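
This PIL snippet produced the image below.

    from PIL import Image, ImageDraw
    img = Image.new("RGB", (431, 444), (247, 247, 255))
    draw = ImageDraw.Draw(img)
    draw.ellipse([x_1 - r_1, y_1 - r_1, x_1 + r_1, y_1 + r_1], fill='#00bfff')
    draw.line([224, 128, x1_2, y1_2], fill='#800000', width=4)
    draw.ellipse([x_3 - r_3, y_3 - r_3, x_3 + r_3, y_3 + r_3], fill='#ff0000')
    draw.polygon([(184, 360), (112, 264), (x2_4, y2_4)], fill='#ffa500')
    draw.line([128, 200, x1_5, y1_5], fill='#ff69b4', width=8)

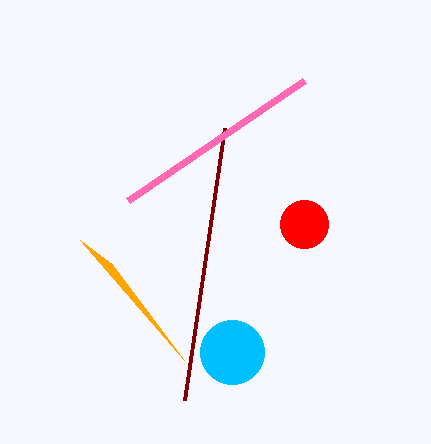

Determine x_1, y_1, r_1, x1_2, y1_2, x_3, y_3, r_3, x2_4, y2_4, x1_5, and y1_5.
x_1 = 232, y_1 = 352, r_1 = 32, x1_2 = 184, y1_2 = 400, x_3 = 304, y_3 = 224, r_3 = 24, x2_4 = 80, y2_4 = 240, x1_5 = 304, y1_5 = 80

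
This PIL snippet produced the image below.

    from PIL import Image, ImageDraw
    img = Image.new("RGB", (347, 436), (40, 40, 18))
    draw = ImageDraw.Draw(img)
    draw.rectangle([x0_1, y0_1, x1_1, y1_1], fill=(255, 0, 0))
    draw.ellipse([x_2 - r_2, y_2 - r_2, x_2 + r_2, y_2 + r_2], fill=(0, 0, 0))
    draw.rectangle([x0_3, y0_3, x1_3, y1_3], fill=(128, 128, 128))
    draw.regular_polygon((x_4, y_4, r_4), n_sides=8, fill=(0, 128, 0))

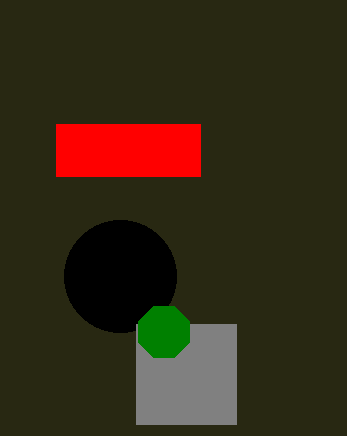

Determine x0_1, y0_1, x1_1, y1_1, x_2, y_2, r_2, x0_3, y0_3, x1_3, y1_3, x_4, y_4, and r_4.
x0_1 = 56; y0_1 = 124; x1_1 = 200; y1_1 = 176; x_2 = 120; y_2 = 276; r_2 = 56; x0_3 = 136; y0_3 = 324; x1_3 = 236; y1_3 = 424; x_4 = 164; y_4 = 332; r_4 = 28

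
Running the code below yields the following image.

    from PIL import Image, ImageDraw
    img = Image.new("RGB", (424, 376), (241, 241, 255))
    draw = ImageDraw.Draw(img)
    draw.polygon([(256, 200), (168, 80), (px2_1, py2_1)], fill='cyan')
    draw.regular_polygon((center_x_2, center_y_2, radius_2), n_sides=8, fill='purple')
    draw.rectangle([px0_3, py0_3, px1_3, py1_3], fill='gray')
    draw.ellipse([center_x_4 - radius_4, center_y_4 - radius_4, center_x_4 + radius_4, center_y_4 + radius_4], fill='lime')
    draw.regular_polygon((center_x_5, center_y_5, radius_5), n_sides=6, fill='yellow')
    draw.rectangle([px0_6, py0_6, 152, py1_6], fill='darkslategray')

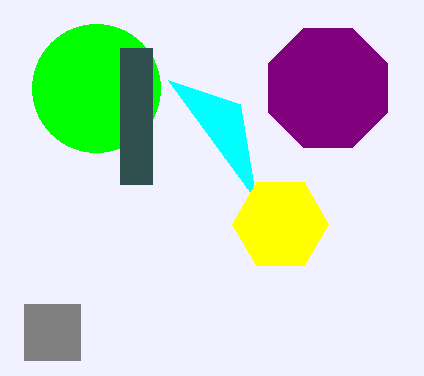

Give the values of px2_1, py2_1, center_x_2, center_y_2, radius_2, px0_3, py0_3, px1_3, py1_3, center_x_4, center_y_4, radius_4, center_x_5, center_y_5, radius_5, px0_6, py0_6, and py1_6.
px2_1 = 240; py2_1 = 104; center_x_2 = 328; center_y_2 = 88; radius_2 = 64; px0_3 = 24; py0_3 = 304; px1_3 = 80; py1_3 = 360; center_x_4 = 96; center_y_4 = 88; radius_4 = 64; center_x_5 = 280; center_y_5 = 224; radius_5 = 48; px0_6 = 120; py0_6 = 48; py1_6 = 184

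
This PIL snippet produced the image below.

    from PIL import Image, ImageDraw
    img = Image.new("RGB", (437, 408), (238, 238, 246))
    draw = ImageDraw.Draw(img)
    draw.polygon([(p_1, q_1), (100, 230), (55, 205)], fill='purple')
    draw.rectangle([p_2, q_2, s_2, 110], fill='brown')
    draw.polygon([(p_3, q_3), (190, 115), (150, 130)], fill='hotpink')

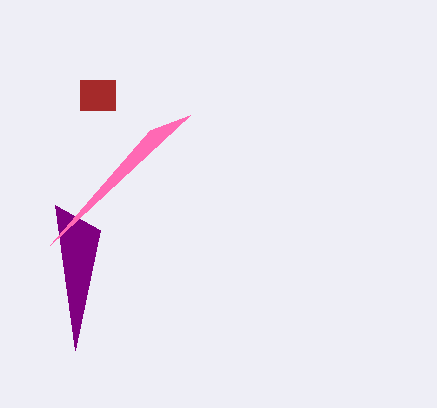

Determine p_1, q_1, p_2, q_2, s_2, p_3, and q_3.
p_1 = 75
q_1 = 350
p_2 = 80
q_2 = 80
s_2 = 115
p_3 = 50
q_3 = 245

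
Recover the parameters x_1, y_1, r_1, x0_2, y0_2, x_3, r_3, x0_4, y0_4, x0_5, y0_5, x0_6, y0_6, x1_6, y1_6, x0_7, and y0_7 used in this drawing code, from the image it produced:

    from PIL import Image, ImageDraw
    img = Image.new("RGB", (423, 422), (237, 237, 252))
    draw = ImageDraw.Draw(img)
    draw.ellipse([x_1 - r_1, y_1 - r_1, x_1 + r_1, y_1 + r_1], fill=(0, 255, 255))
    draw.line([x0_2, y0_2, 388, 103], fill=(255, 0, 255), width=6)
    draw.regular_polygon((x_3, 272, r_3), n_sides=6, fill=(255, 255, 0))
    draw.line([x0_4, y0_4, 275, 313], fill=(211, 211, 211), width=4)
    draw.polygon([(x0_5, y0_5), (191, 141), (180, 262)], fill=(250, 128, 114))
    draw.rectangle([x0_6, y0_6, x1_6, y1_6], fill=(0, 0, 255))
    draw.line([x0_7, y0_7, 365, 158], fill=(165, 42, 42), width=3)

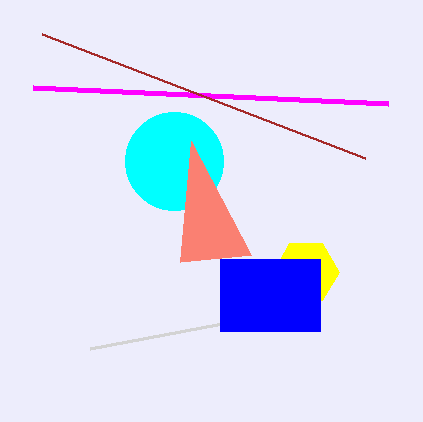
x_1 = 174
y_1 = 161
r_1 = 49
x0_2 = 33
y0_2 = 87
x_3 = 306
r_3 = 33
x0_4 = 90
y0_4 = 348
x0_5 = 251
y0_5 = 255
x0_6 = 220
y0_6 = 259
x1_6 = 320
y1_6 = 331
x0_7 = 42
y0_7 = 34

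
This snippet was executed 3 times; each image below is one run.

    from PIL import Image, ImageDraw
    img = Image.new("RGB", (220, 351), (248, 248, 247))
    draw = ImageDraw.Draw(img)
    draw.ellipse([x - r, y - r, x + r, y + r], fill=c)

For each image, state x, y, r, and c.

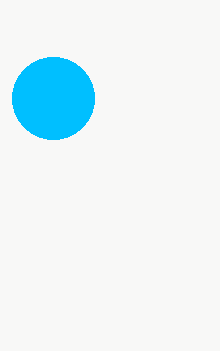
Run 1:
x = 53; y = 98; r = 41; c = 'deepskyblue'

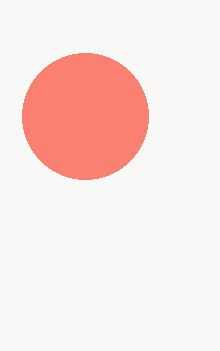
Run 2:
x = 85, y = 116, r = 63, c = 'salmon'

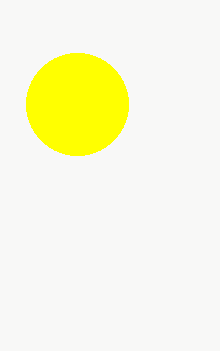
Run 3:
x = 77
y = 104
r = 51
c = 'yellow'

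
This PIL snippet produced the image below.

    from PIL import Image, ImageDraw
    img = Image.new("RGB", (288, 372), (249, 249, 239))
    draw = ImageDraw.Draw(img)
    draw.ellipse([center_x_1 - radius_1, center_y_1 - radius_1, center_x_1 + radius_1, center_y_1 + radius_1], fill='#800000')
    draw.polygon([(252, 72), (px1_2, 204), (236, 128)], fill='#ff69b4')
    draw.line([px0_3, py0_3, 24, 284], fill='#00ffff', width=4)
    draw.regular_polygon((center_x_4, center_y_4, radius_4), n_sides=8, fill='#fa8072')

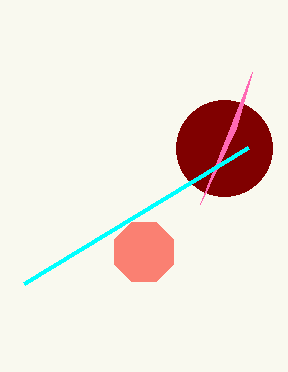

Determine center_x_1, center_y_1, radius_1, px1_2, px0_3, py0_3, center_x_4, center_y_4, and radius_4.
center_x_1 = 224
center_y_1 = 148
radius_1 = 48
px1_2 = 200
px0_3 = 248
py0_3 = 148
center_x_4 = 144
center_y_4 = 252
radius_4 = 32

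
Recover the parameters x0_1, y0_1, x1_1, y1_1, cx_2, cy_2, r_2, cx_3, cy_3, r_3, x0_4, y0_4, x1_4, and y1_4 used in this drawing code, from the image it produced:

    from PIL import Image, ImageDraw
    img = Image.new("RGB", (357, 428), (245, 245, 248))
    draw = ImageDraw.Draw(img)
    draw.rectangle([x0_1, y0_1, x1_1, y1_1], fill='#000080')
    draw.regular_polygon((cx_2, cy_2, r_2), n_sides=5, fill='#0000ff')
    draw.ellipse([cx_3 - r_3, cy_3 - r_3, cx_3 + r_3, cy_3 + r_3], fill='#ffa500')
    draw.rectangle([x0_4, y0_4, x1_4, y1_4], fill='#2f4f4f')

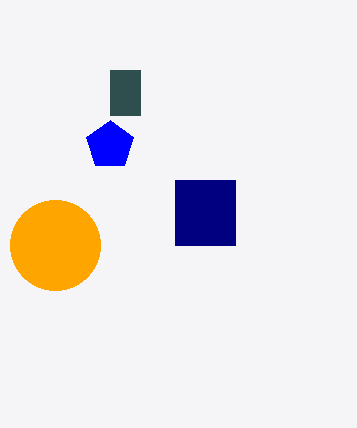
x0_1 = 175, y0_1 = 180, x1_1 = 235, y1_1 = 245, cx_2 = 110, cy_2 = 145, r_2 = 25, cx_3 = 55, cy_3 = 245, r_3 = 45, x0_4 = 110, y0_4 = 70, x1_4 = 140, y1_4 = 115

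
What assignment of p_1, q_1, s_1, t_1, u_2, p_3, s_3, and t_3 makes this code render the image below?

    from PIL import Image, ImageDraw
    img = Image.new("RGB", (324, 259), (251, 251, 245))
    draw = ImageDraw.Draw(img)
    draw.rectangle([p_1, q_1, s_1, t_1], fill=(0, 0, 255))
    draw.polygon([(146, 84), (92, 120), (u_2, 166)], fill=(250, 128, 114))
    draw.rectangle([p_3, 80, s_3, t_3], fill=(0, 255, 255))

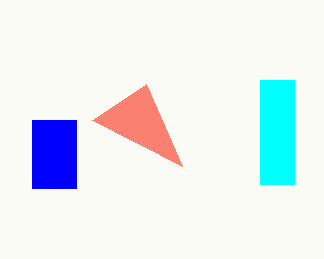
p_1 = 32; q_1 = 120; s_1 = 76; t_1 = 188; u_2 = 182; p_3 = 260; s_3 = 294; t_3 = 184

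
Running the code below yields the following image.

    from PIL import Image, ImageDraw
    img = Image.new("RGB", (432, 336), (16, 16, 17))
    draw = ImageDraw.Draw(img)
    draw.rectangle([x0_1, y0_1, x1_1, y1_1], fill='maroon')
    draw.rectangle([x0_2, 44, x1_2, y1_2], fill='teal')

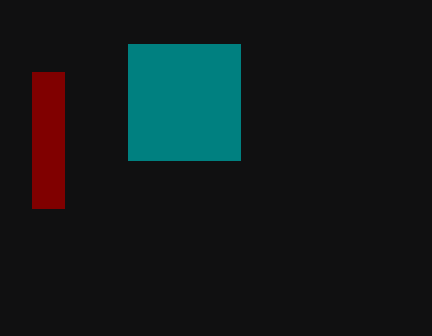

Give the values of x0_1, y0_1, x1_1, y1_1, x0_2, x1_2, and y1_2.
x0_1 = 32; y0_1 = 72; x1_1 = 64; y1_1 = 208; x0_2 = 128; x1_2 = 240; y1_2 = 160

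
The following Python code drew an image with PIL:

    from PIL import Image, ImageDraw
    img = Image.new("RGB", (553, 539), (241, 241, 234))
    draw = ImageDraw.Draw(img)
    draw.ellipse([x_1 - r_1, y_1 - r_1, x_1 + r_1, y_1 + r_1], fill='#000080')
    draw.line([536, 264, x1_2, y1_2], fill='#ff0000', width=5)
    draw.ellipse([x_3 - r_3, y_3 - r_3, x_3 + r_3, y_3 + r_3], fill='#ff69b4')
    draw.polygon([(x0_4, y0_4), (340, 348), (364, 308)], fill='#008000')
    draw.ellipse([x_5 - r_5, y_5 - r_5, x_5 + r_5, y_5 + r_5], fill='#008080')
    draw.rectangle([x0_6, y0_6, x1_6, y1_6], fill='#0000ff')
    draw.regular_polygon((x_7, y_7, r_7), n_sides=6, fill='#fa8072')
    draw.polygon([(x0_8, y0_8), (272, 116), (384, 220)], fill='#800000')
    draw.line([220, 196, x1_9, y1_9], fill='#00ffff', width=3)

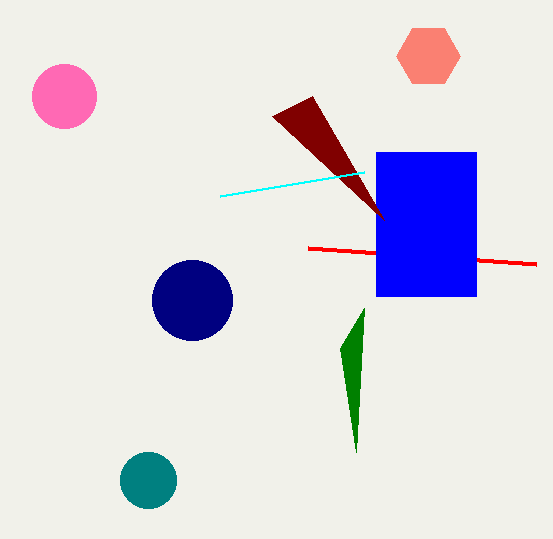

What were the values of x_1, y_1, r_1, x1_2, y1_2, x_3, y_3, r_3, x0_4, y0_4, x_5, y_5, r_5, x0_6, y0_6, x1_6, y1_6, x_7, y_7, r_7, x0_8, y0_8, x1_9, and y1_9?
x_1 = 192; y_1 = 300; r_1 = 40; x1_2 = 308; y1_2 = 248; x_3 = 64; y_3 = 96; r_3 = 32; x0_4 = 356; y0_4 = 452; x_5 = 148; y_5 = 480; r_5 = 28; x0_6 = 376; y0_6 = 152; x1_6 = 476; y1_6 = 296; x_7 = 428; y_7 = 56; r_7 = 32; x0_8 = 312; y0_8 = 96; x1_9 = 364; y1_9 = 172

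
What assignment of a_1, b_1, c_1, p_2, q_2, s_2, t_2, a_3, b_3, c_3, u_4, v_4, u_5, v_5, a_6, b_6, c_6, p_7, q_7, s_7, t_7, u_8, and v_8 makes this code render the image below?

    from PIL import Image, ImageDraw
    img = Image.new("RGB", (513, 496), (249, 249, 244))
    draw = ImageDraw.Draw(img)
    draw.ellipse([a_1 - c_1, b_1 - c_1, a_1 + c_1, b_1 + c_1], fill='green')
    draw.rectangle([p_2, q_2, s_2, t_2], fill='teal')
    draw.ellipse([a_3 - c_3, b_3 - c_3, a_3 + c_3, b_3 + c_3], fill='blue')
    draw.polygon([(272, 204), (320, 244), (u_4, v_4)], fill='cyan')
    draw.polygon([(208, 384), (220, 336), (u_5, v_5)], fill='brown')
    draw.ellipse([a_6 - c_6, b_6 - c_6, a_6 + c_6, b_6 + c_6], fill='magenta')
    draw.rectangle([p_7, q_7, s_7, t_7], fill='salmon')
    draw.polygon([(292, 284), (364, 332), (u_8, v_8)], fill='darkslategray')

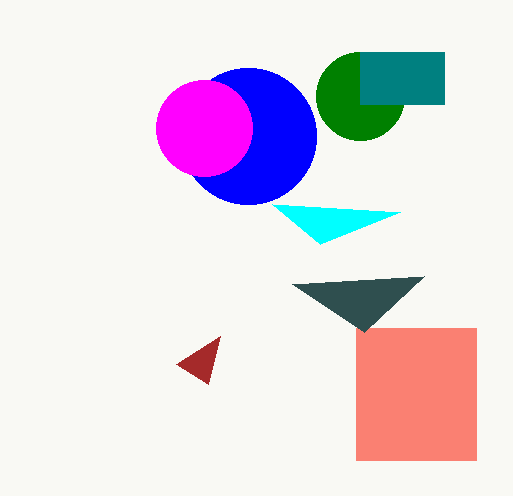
a_1 = 360; b_1 = 96; c_1 = 44; p_2 = 360; q_2 = 52; s_2 = 444; t_2 = 104; a_3 = 248; b_3 = 136; c_3 = 68; u_4 = 400; v_4 = 212; u_5 = 176; v_5 = 364; a_6 = 204; b_6 = 128; c_6 = 48; p_7 = 356; q_7 = 328; s_7 = 476; t_7 = 460; u_8 = 424; v_8 = 276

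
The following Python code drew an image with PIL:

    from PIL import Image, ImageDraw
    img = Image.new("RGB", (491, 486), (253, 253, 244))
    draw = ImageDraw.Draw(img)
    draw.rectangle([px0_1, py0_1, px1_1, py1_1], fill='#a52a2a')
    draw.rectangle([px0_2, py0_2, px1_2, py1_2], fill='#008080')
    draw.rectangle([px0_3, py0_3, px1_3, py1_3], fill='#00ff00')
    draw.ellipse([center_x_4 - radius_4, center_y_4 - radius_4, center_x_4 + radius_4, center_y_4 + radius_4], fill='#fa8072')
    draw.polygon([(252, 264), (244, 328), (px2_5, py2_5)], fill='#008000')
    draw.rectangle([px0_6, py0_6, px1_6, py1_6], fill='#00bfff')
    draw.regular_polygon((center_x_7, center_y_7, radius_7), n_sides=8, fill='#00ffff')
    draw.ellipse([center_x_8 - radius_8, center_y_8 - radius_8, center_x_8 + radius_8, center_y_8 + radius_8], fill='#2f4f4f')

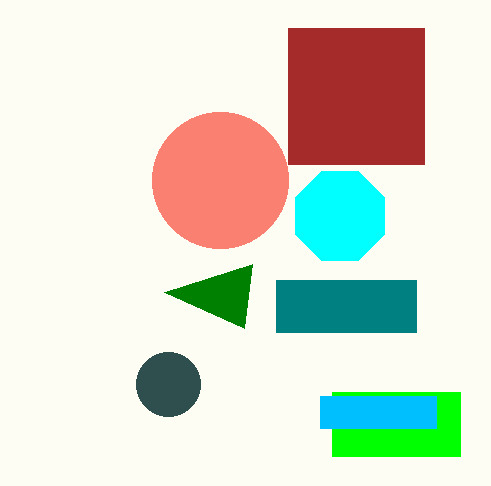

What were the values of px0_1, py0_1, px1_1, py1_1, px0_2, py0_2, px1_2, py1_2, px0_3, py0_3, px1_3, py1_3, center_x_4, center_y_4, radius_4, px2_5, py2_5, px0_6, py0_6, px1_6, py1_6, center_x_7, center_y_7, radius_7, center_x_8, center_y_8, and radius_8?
px0_1 = 288
py0_1 = 28
px1_1 = 424
py1_1 = 164
px0_2 = 276
py0_2 = 280
px1_2 = 416
py1_2 = 332
px0_3 = 332
py0_3 = 392
px1_3 = 460
py1_3 = 456
center_x_4 = 220
center_y_4 = 180
radius_4 = 68
px2_5 = 164
py2_5 = 292
px0_6 = 320
py0_6 = 396
px1_6 = 436
py1_6 = 428
center_x_7 = 340
center_y_7 = 216
radius_7 = 48
center_x_8 = 168
center_y_8 = 384
radius_8 = 32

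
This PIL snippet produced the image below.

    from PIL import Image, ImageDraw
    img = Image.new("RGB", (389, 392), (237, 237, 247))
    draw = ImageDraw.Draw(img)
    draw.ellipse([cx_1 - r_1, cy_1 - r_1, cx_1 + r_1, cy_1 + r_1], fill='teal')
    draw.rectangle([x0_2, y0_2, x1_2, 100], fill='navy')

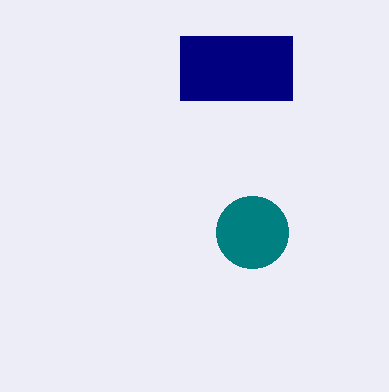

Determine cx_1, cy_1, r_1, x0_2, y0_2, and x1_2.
cx_1 = 252, cy_1 = 232, r_1 = 36, x0_2 = 180, y0_2 = 36, x1_2 = 292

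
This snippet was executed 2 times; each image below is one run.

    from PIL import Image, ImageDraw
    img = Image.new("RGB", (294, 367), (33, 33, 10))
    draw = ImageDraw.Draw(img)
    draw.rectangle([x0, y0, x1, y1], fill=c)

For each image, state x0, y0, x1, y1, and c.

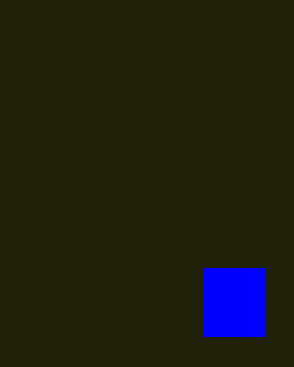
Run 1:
x0 = 204; y0 = 268; x1 = 264; y1 = 336; c = 'blue'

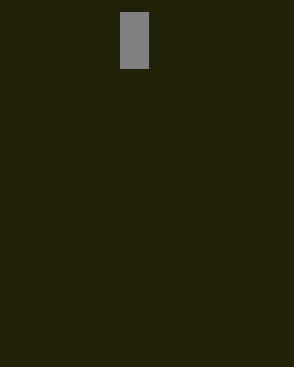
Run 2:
x0 = 120, y0 = 12, x1 = 148, y1 = 68, c = 'gray'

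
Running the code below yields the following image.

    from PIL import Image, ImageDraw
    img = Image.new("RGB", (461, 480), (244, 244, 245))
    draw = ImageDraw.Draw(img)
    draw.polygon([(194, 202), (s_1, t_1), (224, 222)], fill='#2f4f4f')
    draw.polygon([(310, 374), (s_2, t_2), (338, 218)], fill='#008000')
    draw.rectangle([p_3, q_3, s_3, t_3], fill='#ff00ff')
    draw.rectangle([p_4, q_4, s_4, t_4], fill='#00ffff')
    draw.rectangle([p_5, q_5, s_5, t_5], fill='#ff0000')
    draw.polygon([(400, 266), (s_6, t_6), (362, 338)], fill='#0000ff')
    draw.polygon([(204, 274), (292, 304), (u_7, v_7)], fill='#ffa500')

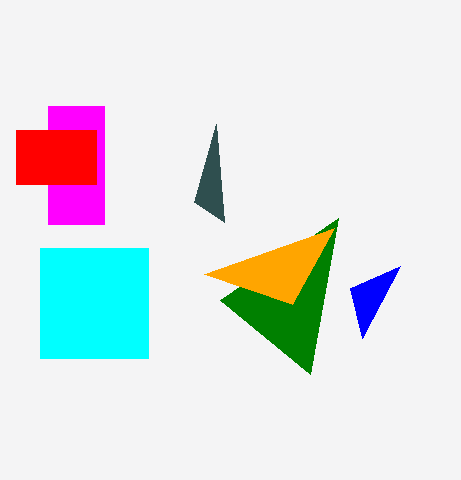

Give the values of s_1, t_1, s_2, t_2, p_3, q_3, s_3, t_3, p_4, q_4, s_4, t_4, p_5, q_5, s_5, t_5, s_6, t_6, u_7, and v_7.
s_1 = 216
t_1 = 124
s_2 = 220
t_2 = 300
p_3 = 48
q_3 = 106
s_3 = 104
t_3 = 224
p_4 = 40
q_4 = 248
s_4 = 148
t_4 = 358
p_5 = 16
q_5 = 130
s_5 = 96
t_5 = 184
s_6 = 350
t_6 = 288
u_7 = 334
v_7 = 228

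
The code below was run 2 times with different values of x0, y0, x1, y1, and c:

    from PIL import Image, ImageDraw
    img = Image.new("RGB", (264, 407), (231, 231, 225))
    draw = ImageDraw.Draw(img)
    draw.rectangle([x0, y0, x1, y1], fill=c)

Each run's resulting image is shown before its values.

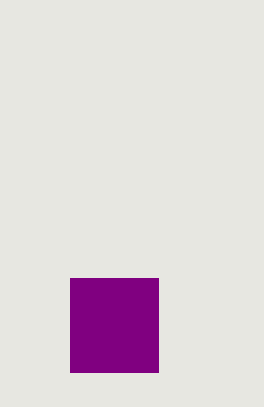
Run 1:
x0 = 70
y0 = 278
x1 = 158
y1 = 372
c = 'purple'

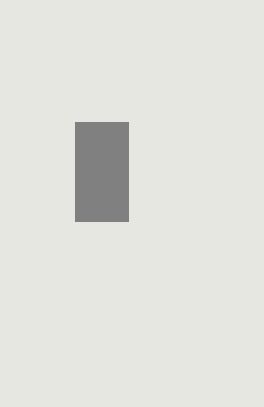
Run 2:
x0 = 75; y0 = 122; x1 = 128; y1 = 221; c = 'gray'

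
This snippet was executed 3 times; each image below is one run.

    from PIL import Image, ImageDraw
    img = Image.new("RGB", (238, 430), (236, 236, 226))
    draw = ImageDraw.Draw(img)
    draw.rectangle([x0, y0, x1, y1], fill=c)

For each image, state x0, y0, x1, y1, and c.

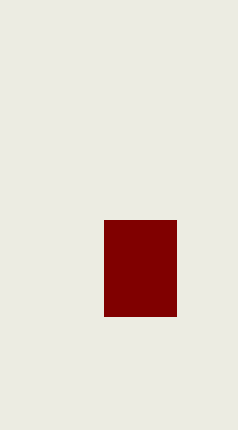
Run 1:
x0 = 104
y0 = 220
x1 = 176
y1 = 316
c = 'maroon'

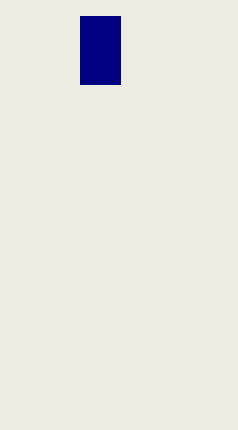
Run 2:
x0 = 80; y0 = 16; x1 = 120; y1 = 84; c = 'navy'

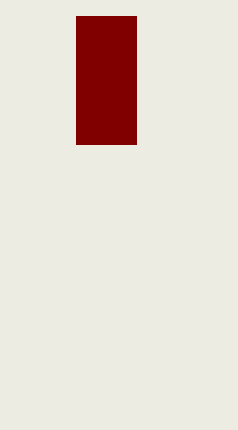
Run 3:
x0 = 76, y0 = 16, x1 = 136, y1 = 144, c = 'maroon'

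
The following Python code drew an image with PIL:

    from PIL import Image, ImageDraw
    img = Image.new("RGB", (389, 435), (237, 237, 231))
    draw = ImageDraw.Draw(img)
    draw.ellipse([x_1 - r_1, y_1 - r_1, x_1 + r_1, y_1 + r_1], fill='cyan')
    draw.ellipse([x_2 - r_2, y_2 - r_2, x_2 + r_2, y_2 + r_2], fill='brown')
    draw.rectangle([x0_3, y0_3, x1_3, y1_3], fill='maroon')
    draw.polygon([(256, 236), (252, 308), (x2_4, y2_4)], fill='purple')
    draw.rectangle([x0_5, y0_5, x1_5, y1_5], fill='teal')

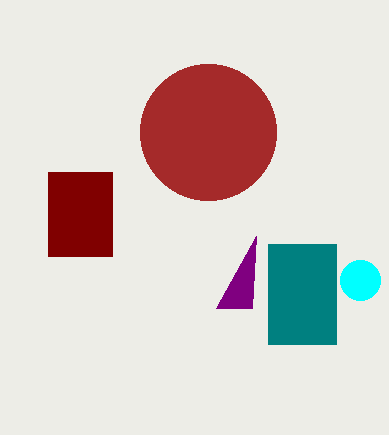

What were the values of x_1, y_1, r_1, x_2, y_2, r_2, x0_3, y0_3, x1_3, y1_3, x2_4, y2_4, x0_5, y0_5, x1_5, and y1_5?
x_1 = 360
y_1 = 280
r_1 = 20
x_2 = 208
y_2 = 132
r_2 = 68
x0_3 = 48
y0_3 = 172
x1_3 = 112
y1_3 = 256
x2_4 = 216
y2_4 = 308
x0_5 = 268
y0_5 = 244
x1_5 = 336
y1_5 = 344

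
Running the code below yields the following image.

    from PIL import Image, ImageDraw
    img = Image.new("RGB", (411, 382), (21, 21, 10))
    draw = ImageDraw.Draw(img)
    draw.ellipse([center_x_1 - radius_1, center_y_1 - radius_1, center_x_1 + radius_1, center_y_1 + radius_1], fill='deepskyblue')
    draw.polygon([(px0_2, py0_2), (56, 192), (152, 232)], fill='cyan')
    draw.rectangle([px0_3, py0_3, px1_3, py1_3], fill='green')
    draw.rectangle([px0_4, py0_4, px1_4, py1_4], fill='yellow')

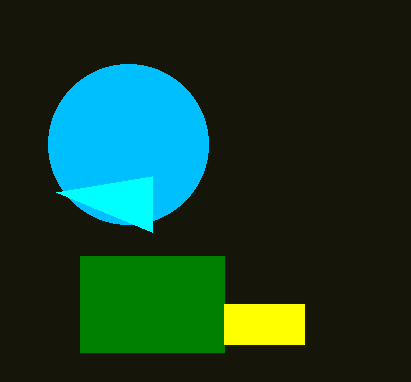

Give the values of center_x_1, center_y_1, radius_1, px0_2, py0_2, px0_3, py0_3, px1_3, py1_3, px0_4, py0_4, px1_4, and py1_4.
center_x_1 = 128
center_y_1 = 144
radius_1 = 80
px0_2 = 152
py0_2 = 176
px0_3 = 80
py0_3 = 256
px1_3 = 224
py1_3 = 352
px0_4 = 224
py0_4 = 304
px1_4 = 304
py1_4 = 344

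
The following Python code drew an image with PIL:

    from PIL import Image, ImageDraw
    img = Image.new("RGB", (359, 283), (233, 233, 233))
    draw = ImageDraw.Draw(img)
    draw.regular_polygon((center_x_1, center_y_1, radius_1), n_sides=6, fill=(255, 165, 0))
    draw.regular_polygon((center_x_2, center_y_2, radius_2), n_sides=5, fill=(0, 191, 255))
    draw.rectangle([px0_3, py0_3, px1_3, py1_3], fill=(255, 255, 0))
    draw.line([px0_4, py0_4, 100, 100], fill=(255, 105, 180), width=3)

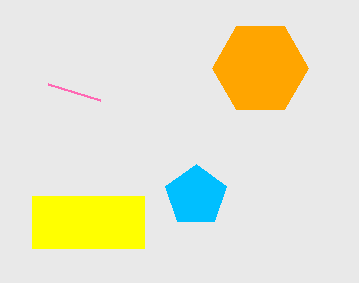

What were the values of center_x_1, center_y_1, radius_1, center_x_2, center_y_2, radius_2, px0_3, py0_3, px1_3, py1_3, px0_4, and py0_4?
center_x_1 = 260
center_y_1 = 68
radius_1 = 48
center_x_2 = 196
center_y_2 = 196
radius_2 = 32
px0_3 = 32
py0_3 = 196
px1_3 = 144
py1_3 = 248
px0_4 = 48
py0_4 = 84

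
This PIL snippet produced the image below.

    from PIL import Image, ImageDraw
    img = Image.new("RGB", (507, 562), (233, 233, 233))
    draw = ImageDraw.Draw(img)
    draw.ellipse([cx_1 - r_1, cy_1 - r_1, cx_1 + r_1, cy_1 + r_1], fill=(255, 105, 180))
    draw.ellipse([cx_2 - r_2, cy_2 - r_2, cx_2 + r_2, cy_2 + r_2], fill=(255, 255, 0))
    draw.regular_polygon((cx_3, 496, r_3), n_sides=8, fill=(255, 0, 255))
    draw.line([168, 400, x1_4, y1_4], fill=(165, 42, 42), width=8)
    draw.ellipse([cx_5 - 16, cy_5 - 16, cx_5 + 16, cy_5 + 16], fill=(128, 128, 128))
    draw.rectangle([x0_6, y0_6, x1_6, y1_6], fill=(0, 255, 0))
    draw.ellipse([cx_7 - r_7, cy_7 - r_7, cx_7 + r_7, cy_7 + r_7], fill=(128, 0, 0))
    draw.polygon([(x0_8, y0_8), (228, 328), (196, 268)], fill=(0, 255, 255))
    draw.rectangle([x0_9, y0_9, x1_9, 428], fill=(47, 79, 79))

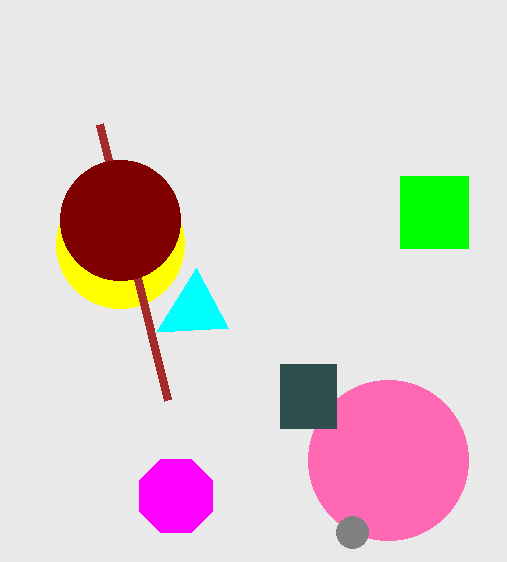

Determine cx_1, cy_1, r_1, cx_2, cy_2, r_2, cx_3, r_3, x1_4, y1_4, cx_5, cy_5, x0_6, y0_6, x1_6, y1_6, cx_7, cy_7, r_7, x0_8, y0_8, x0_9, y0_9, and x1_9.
cx_1 = 388
cy_1 = 460
r_1 = 80
cx_2 = 120
cy_2 = 244
r_2 = 64
cx_3 = 176
r_3 = 40
x1_4 = 100
y1_4 = 124
cx_5 = 352
cy_5 = 532
x0_6 = 400
y0_6 = 176
x1_6 = 468
y1_6 = 248
cx_7 = 120
cy_7 = 220
r_7 = 60
x0_8 = 156
y0_8 = 332
x0_9 = 280
y0_9 = 364
x1_9 = 336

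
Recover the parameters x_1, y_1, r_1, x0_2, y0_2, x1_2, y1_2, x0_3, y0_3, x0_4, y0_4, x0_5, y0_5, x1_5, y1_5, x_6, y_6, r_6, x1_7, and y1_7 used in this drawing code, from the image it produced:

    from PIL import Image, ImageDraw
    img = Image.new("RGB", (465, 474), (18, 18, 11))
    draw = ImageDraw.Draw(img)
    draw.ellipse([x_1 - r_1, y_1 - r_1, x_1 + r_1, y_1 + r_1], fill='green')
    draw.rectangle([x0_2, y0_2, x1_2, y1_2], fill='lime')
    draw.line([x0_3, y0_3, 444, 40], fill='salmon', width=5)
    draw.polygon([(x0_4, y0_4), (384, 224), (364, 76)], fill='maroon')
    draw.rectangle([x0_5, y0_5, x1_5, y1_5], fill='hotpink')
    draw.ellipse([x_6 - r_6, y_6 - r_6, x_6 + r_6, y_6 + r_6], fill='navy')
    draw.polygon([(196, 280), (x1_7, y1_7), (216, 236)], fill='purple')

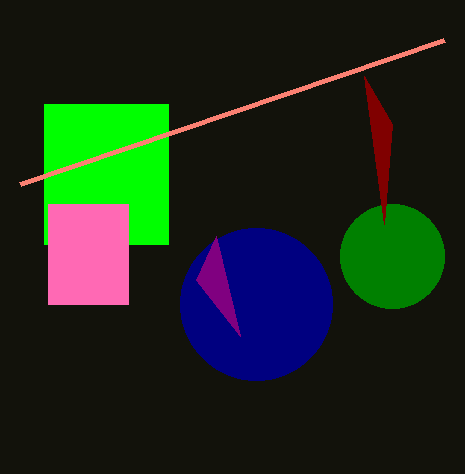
x_1 = 392, y_1 = 256, r_1 = 52, x0_2 = 44, y0_2 = 104, x1_2 = 168, y1_2 = 244, x0_3 = 20, y0_3 = 184, x0_4 = 392, y0_4 = 124, x0_5 = 48, y0_5 = 204, x1_5 = 128, y1_5 = 304, x_6 = 256, y_6 = 304, r_6 = 76, x1_7 = 240, y1_7 = 336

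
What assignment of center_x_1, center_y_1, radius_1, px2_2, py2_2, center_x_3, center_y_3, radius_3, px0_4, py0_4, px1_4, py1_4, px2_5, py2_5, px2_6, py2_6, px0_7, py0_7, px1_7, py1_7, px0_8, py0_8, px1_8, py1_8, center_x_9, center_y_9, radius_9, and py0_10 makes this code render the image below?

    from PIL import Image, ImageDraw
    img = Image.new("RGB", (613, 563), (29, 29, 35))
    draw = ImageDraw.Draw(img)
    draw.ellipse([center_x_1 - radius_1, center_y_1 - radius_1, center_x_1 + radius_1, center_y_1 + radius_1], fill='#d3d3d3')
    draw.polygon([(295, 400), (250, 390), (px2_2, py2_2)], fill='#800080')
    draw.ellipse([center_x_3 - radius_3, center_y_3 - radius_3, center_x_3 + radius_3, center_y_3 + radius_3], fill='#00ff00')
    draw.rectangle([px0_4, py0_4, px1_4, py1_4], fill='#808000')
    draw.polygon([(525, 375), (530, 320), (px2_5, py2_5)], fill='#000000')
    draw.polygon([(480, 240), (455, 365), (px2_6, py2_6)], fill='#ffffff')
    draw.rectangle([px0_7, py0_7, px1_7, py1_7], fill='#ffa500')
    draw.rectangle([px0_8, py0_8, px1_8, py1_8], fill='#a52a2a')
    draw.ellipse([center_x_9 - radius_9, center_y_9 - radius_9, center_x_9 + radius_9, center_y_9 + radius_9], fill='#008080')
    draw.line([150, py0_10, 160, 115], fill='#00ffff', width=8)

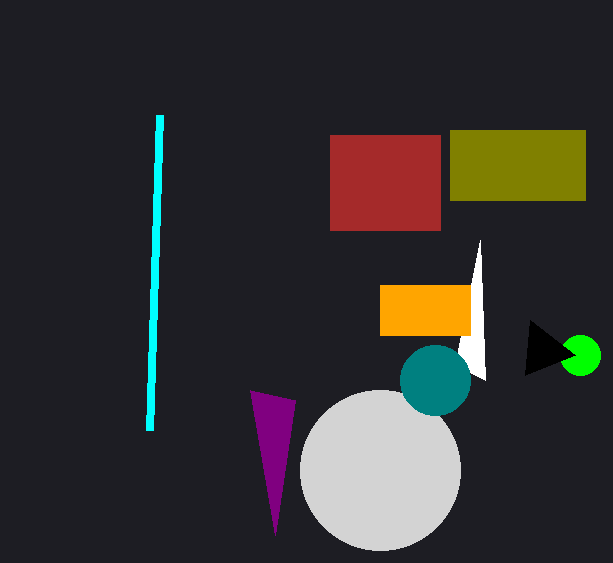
center_x_1 = 380
center_y_1 = 470
radius_1 = 80
px2_2 = 275
py2_2 = 535
center_x_3 = 580
center_y_3 = 355
radius_3 = 20
px0_4 = 450
py0_4 = 130
px1_4 = 585
py1_4 = 200
px2_5 = 575
py2_5 = 355
px2_6 = 485
py2_6 = 380
px0_7 = 380
py0_7 = 285
px1_7 = 470
py1_7 = 335
px0_8 = 330
py0_8 = 135
px1_8 = 440
py1_8 = 230
center_x_9 = 435
center_y_9 = 380
radius_9 = 35
py0_10 = 430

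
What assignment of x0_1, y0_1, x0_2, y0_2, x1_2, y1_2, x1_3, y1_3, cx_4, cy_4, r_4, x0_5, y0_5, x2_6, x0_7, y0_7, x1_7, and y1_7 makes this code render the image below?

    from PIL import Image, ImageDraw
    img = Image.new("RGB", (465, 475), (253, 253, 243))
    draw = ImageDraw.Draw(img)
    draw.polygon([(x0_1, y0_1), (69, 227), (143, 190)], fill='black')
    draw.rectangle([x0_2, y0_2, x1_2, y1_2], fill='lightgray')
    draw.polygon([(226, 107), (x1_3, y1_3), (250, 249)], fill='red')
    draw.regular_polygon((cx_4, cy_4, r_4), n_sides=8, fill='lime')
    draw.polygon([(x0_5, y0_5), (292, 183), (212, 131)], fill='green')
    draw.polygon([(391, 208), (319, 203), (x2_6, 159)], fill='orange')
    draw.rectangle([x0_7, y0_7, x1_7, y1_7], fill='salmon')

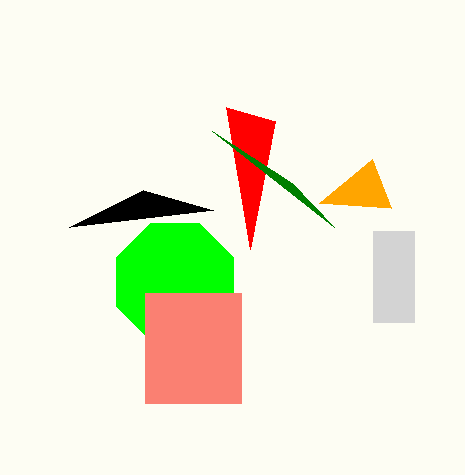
x0_1 = 213, y0_1 = 210, x0_2 = 373, y0_2 = 231, x1_2 = 414, y1_2 = 322, x1_3 = 275, y1_3 = 121, cx_4 = 175, cy_4 = 282, r_4 = 63, x0_5 = 334, y0_5 = 227, x2_6 = 372, x0_7 = 145, y0_7 = 293, x1_7 = 241, y1_7 = 403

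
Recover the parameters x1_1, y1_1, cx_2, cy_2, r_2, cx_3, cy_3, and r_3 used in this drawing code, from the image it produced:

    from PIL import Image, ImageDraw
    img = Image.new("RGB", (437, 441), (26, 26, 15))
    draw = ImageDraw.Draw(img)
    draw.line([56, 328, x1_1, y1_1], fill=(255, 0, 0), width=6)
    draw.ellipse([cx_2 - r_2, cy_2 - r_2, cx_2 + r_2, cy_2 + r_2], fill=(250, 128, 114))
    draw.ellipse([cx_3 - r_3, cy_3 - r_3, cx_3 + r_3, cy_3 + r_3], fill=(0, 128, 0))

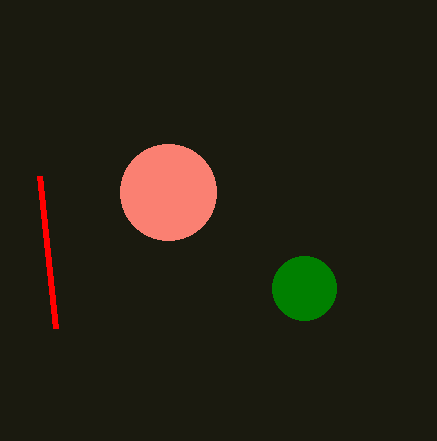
x1_1 = 40
y1_1 = 176
cx_2 = 168
cy_2 = 192
r_2 = 48
cx_3 = 304
cy_3 = 288
r_3 = 32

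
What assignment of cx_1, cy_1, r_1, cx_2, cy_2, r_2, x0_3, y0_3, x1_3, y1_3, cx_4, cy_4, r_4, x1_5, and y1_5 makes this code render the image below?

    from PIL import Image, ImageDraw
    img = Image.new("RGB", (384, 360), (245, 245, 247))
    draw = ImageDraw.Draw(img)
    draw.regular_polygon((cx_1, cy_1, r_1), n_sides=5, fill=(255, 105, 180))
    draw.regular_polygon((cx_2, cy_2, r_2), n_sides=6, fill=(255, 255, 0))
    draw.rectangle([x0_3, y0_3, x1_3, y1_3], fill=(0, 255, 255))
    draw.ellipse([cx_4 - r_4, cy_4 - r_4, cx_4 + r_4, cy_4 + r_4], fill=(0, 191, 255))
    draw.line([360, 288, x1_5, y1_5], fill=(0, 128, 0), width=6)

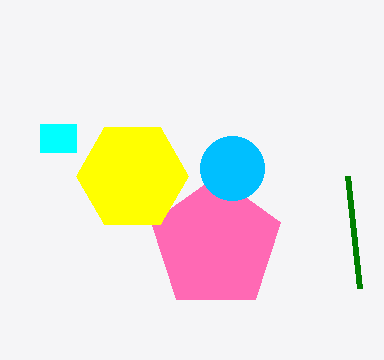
cx_1 = 216; cy_1 = 244; r_1 = 68; cx_2 = 132; cy_2 = 176; r_2 = 56; x0_3 = 40; y0_3 = 124; x1_3 = 76; y1_3 = 152; cx_4 = 232; cy_4 = 168; r_4 = 32; x1_5 = 348; y1_5 = 176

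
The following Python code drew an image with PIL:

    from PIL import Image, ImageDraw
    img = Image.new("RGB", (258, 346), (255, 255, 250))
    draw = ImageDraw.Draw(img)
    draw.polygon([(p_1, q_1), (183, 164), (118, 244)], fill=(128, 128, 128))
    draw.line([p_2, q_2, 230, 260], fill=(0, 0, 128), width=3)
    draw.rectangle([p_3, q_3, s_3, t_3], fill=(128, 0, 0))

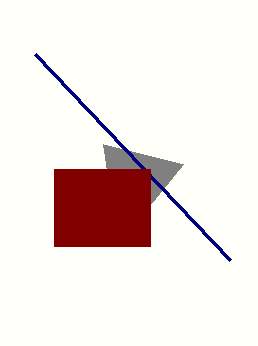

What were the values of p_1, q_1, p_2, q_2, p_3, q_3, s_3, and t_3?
p_1 = 103, q_1 = 144, p_2 = 35, q_2 = 54, p_3 = 54, q_3 = 169, s_3 = 150, t_3 = 246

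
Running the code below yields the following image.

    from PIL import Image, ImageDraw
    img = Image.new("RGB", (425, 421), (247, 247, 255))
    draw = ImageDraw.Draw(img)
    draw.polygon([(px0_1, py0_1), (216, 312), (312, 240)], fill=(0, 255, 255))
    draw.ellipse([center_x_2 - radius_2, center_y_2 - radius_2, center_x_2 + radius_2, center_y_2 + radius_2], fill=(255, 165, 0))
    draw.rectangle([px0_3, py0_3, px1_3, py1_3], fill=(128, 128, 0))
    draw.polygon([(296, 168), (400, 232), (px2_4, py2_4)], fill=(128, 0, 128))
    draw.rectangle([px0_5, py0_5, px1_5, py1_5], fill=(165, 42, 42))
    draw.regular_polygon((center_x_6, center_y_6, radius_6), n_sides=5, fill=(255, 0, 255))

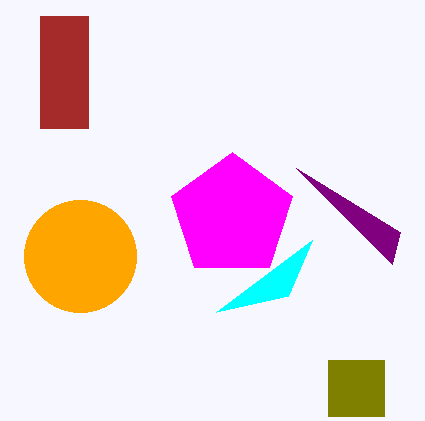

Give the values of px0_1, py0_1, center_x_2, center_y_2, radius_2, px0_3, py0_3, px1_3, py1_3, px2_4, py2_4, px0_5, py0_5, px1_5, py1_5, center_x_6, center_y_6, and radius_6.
px0_1 = 288; py0_1 = 296; center_x_2 = 80; center_y_2 = 256; radius_2 = 56; px0_3 = 328; py0_3 = 360; px1_3 = 384; py1_3 = 416; px2_4 = 392; py2_4 = 264; px0_5 = 40; py0_5 = 16; px1_5 = 88; py1_5 = 128; center_x_6 = 232; center_y_6 = 216; radius_6 = 64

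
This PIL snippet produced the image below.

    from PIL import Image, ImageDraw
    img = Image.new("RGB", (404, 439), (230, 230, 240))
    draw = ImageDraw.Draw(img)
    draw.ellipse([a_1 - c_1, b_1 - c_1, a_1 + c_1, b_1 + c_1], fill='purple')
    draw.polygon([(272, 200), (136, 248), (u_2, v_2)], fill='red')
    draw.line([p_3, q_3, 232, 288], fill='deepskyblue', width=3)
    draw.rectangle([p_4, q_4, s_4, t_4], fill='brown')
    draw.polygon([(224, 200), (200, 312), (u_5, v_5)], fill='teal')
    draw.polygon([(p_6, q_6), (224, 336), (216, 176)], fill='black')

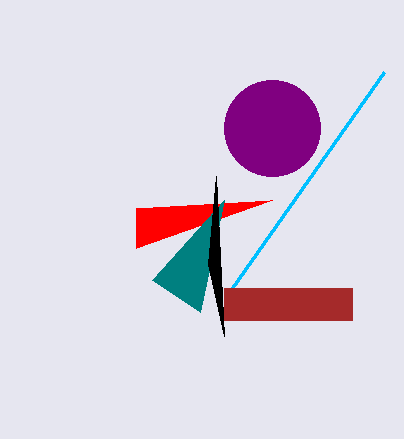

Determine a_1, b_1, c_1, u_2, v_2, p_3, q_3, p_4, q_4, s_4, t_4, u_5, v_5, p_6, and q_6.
a_1 = 272
b_1 = 128
c_1 = 48
u_2 = 136
v_2 = 208
p_3 = 384
q_3 = 72
p_4 = 224
q_4 = 288
s_4 = 352
t_4 = 320
u_5 = 152
v_5 = 280
p_6 = 208
q_6 = 264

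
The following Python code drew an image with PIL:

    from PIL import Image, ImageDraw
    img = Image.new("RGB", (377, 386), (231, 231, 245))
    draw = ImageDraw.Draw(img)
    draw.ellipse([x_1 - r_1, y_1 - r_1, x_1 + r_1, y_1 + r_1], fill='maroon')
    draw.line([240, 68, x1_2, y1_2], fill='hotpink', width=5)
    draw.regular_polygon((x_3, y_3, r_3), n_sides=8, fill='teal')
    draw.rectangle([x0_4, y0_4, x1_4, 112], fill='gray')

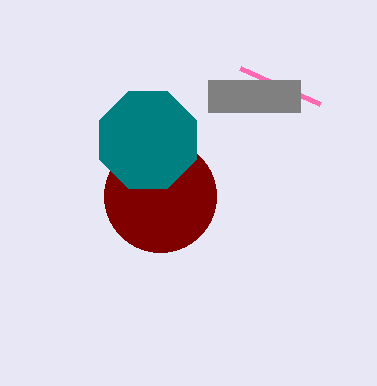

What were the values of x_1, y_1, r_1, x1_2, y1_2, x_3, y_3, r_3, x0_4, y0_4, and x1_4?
x_1 = 160, y_1 = 196, r_1 = 56, x1_2 = 320, y1_2 = 104, x_3 = 148, y_3 = 140, r_3 = 52, x0_4 = 208, y0_4 = 80, x1_4 = 300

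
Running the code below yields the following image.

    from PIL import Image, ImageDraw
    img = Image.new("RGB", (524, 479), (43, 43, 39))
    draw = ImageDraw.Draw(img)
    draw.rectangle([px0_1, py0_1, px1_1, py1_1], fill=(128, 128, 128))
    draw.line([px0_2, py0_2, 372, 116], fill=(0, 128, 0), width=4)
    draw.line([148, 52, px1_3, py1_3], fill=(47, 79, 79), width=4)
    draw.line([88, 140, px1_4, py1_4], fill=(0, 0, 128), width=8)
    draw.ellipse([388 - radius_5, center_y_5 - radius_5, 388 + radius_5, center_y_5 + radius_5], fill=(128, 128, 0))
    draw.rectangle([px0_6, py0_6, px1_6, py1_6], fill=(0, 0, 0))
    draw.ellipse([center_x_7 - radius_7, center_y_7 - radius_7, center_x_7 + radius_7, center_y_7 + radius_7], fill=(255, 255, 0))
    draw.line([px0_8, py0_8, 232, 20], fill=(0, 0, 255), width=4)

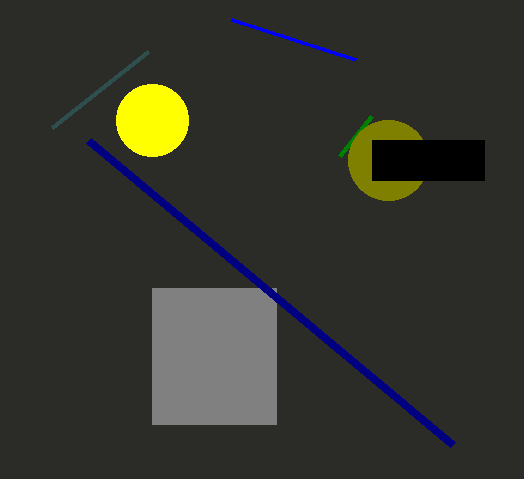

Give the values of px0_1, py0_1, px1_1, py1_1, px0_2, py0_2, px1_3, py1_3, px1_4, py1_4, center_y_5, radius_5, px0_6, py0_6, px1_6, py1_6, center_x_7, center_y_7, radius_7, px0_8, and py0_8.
px0_1 = 152
py0_1 = 288
px1_1 = 276
py1_1 = 424
px0_2 = 340
py0_2 = 156
px1_3 = 52
py1_3 = 128
px1_4 = 452
py1_4 = 444
center_y_5 = 160
radius_5 = 40
px0_6 = 372
py0_6 = 140
px1_6 = 484
py1_6 = 180
center_x_7 = 152
center_y_7 = 120
radius_7 = 36
px0_8 = 356
py0_8 = 60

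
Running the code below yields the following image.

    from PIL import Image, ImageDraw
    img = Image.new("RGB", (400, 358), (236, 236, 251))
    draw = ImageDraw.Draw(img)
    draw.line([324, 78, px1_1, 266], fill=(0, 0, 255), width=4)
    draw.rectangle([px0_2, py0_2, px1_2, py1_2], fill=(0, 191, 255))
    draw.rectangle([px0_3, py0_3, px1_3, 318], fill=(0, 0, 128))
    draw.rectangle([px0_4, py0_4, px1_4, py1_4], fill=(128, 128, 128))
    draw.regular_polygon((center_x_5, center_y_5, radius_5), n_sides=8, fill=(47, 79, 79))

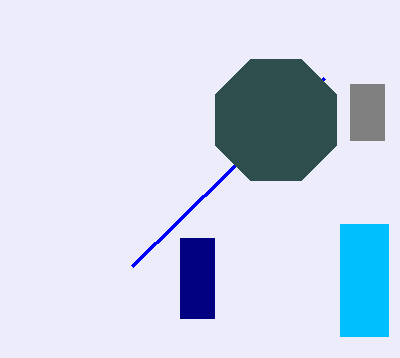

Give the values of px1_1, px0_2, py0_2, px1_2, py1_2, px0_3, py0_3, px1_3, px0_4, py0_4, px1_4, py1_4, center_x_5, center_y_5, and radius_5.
px1_1 = 132; px0_2 = 340; py0_2 = 224; px1_2 = 388; py1_2 = 336; px0_3 = 180; py0_3 = 238; px1_3 = 214; px0_4 = 350; py0_4 = 84; px1_4 = 384; py1_4 = 140; center_x_5 = 276; center_y_5 = 120; radius_5 = 66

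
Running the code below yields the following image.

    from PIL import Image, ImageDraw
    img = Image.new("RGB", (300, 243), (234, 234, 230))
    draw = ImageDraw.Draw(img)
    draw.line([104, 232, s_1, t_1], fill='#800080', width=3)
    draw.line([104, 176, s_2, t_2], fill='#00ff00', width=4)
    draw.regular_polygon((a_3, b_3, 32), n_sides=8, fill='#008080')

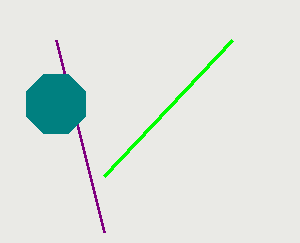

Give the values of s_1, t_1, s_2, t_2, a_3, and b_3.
s_1 = 56
t_1 = 40
s_2 = 232
t_2 = 40
a_3 = 56
b_3 = 104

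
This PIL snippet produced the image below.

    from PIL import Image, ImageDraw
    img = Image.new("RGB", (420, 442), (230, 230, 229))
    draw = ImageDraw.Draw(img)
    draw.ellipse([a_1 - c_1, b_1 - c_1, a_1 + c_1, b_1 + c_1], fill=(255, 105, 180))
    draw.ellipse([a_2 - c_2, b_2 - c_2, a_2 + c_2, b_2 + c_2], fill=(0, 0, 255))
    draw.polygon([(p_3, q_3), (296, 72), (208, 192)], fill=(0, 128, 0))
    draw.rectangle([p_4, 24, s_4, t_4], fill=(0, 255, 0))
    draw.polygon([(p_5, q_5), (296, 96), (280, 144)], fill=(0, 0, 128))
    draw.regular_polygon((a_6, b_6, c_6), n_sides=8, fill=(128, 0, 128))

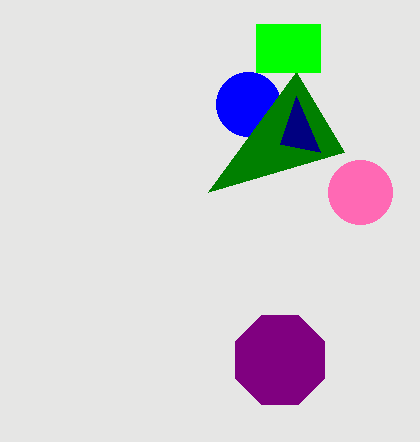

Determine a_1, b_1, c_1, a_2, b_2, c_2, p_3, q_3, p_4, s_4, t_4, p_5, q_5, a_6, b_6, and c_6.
a_1 = 360
b_1 = 192
c_1 = 32
a_2 = 248
b_2 = 104
c_2 = 32
p_3 = 344
q_3 = 152
p_4 = 256
s_4 = 320
t_4 = 72
p_5 = 320
q_5 = 152
a_6 = 280
b_6 = 360
c_6 = 48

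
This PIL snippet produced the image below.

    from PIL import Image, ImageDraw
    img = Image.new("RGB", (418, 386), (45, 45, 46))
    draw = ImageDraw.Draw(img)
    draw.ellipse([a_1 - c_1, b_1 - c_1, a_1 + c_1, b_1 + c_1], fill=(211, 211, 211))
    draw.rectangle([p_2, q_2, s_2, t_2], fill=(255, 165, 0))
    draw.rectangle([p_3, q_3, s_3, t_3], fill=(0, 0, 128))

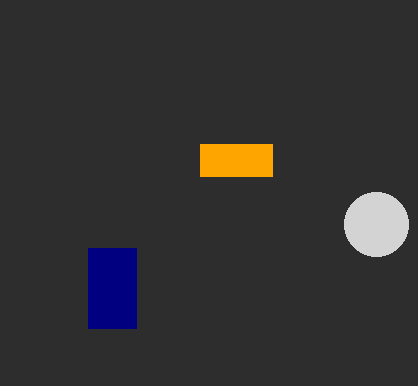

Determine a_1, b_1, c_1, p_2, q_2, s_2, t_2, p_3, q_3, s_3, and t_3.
a_1 = 376; b_1 = 224; c_1 = 32; p_2 = 200; q_2 = 144; s_2 = 272; t_2 = 176; p_3 = 88; q_3 = 248; s_3 = 136; t_3 = 328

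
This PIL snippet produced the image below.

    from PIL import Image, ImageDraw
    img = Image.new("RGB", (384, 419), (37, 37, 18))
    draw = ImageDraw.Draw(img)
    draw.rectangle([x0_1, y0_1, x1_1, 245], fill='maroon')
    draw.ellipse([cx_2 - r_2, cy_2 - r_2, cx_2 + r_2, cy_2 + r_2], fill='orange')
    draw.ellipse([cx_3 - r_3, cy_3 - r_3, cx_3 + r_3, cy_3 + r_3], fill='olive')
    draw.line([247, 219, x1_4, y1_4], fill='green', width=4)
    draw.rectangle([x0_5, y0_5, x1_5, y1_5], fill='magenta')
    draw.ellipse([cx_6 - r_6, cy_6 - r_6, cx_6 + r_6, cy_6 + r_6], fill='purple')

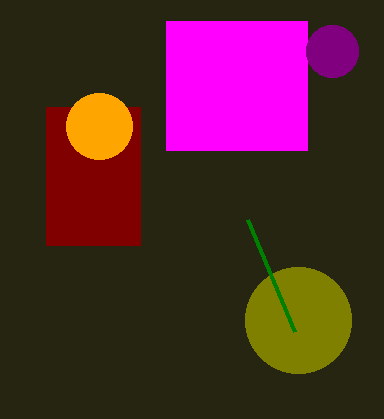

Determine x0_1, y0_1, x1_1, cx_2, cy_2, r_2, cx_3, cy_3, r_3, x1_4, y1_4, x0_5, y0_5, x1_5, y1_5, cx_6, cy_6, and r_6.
x0_1 = 46, y0_1 = 107, x1_1 = 140, cx_2 = 99, cy_2 = 126, r_2 = 33, cx_3 = 298, cy_3 = 320, r_3 = 53, x1_4 = 294, y1_4 = 331, x0_5 = 166, y0_5 = 21, x1_5 = 307, y1_5 = 150, cx_6 = 332, cy_6 = 51, r_6 = 26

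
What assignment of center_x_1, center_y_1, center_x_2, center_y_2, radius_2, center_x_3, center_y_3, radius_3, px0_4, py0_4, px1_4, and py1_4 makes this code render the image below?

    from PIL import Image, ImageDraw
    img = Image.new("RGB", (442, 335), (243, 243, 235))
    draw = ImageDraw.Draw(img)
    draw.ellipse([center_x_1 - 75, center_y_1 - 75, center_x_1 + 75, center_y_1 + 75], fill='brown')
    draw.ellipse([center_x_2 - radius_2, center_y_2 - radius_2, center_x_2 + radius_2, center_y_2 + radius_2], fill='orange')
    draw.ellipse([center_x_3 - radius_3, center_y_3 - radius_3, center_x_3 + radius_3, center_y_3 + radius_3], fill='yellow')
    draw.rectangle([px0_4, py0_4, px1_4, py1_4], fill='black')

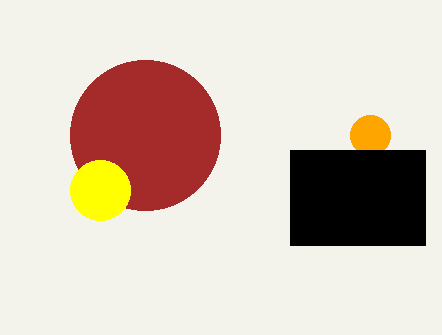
center_x_1 = 145, center_y_1 = 135, center_x_2 = 370, center_y_2 = 135, radius_2 = 20, center_x_3 = 100, center_y_3 = 190, radius_3 = 30, px0_4 = 290, py0_4 = 150, px1_4 = 425, py1_4 = 245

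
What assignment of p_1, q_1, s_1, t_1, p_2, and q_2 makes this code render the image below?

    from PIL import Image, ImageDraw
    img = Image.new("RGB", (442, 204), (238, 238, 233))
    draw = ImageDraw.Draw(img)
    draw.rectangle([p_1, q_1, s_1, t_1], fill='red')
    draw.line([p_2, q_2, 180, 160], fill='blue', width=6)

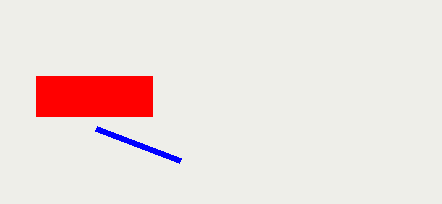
p_1 = 36; q_1 = 76; s_1 = 152; t_1 = 116; p_2 = 96; q_2 = 128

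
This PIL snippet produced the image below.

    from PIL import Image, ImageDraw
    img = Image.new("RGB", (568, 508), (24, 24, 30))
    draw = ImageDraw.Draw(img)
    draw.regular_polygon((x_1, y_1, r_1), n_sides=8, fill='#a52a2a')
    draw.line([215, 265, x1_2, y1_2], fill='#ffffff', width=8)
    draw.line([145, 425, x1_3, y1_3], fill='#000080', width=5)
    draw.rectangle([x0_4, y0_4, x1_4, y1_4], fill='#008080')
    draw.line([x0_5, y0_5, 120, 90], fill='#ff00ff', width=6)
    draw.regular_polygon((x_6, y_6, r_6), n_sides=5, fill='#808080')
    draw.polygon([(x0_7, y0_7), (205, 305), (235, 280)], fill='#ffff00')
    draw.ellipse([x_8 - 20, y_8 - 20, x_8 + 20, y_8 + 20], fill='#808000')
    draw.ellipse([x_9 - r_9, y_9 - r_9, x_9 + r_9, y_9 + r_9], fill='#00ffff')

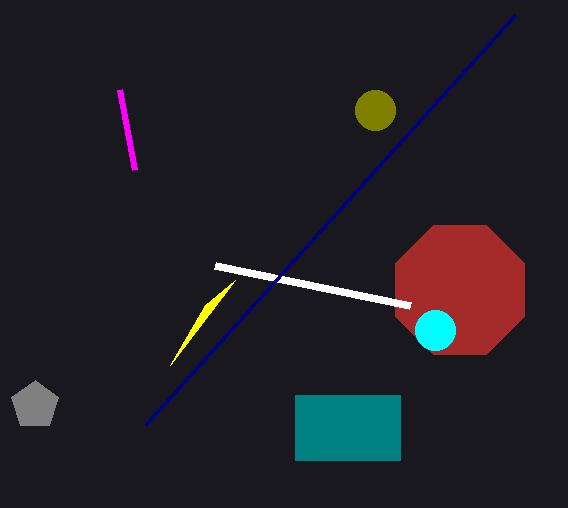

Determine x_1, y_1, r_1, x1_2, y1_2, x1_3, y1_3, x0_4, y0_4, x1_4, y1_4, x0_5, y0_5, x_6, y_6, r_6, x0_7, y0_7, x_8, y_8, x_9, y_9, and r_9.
x_1 = 460
y_1 = 290
r_1 = 70
x1_2 = 410
y1_2 = 305
x1_3 = 515
y1_3 = 15
x0_4 = 295
y0_4 = 395
x1_4 = 400
y1_4 = 460
x0_5 = 135
y0_5 = 170
x_6 = 35
y_6 = 405
r_6 = 25
x0_7 = 170
y0_7 = 365
x_8 = 375
y_8 = 110
x_9 = 435
y_9 = 330
r_9 = 20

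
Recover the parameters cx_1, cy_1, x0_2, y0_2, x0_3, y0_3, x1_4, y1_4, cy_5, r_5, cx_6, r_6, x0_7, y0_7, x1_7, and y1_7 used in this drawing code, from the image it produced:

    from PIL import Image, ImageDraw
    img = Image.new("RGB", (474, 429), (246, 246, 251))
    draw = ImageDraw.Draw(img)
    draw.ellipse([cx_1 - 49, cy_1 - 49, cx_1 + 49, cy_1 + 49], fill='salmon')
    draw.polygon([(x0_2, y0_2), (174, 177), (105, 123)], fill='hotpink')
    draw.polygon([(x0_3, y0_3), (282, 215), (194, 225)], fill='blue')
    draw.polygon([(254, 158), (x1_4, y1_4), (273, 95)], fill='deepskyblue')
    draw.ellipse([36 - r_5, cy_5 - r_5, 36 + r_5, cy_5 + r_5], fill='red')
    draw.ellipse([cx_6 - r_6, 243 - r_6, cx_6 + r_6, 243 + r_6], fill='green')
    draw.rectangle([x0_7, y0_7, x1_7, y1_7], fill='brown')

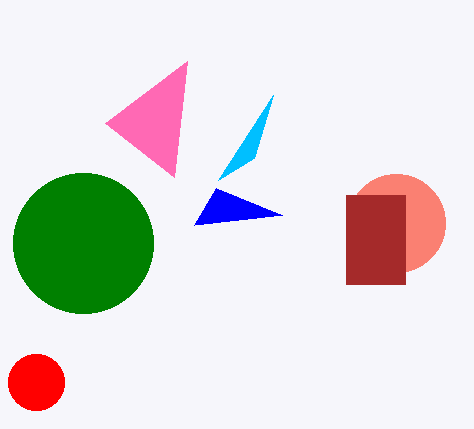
cx_1 = 396; cy_1 = 223; x0_2 = 187; y0_2 = 61; x0_3 = 216; y0_3 = 188; x1_4 = 218; y1_4 = 180; cy_5 = 382; r_5 = 28; cx_6 = 83; r_6 = 70; x0_7 = 346; y0_7 = 195; x1_7 = 405; y1_7 = 284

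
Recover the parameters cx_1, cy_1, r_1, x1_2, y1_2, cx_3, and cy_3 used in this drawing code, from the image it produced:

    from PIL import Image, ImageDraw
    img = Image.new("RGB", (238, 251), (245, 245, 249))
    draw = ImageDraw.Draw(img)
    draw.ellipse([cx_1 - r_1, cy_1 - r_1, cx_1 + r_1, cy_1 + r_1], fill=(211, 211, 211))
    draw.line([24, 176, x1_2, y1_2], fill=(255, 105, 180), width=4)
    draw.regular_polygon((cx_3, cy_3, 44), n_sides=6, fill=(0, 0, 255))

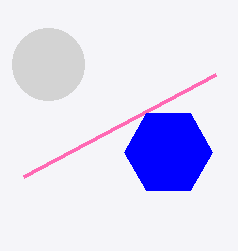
cx_1 = 48, cy_1 = 64, r_1 = 36, x1_2 = 216, y1_2 = 74, cx_3 = 168, cy_3 = 152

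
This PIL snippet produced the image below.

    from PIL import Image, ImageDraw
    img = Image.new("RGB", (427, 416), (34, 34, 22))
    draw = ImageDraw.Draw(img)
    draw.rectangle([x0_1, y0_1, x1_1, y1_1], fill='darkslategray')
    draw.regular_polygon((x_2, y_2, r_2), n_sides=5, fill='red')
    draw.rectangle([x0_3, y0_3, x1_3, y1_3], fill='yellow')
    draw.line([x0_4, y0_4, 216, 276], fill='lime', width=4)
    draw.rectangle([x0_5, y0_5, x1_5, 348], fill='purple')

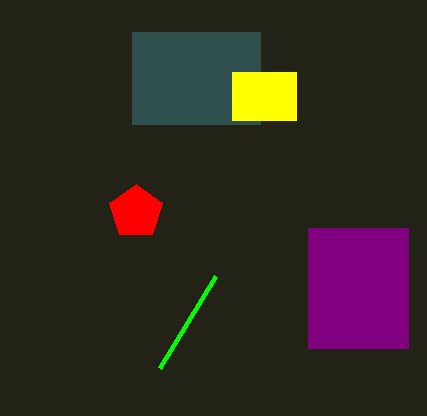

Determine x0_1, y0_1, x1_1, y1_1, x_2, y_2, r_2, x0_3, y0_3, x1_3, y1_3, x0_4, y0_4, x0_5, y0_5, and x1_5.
x0_1 = 132; y0_1 = 32; x1_1 = 260; y1_1 = 124; x_2 = 136; y_2 = 212; r_2 = 28; x0_3 = 232; y0_3 = 72; x1_3 = 296; y1_3 = 120; x0_4 = 160; y0_4 = 368; x0_5 = 308; y0_5 = 228; x1_5 = 408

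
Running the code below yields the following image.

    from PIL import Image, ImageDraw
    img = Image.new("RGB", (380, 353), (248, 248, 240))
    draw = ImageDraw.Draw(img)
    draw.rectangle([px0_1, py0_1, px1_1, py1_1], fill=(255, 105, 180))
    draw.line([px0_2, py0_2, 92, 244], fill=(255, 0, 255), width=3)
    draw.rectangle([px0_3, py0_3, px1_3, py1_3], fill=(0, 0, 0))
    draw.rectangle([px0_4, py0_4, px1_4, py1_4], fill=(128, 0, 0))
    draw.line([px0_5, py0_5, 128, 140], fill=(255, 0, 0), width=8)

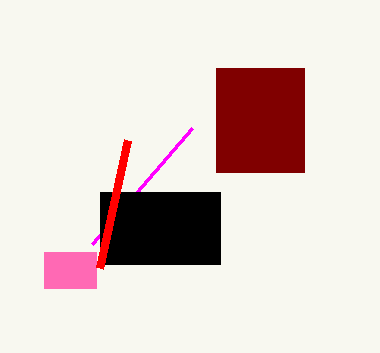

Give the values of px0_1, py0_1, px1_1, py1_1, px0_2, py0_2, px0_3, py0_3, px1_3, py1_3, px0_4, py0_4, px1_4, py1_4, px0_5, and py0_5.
px0_1 = 44, py0_1 = 252, px1_1 = 96, py1_1 = 288, px0_2 = 192, py0_2 = 128, px0_3 = 100, py0_3 = 192, px1_3 = 220, py1_3 = 264, px0_4 = 216, py0_4 = 68, px1_4 = 304, py1_4 = 172, px0_5 = 100, py0_5 = 268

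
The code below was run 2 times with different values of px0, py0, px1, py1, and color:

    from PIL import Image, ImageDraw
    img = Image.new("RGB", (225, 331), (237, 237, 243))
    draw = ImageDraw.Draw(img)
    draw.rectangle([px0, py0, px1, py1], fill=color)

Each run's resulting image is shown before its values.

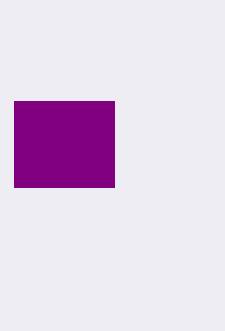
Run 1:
px0 = 14; py0 = 101; px1 = 114; py1 = 187; color = 'purple'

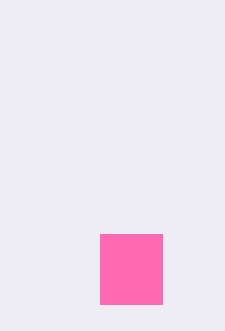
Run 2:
px0 = 100; py0 = 234; px1 = 162; py1 = 304; color = 'hotpink'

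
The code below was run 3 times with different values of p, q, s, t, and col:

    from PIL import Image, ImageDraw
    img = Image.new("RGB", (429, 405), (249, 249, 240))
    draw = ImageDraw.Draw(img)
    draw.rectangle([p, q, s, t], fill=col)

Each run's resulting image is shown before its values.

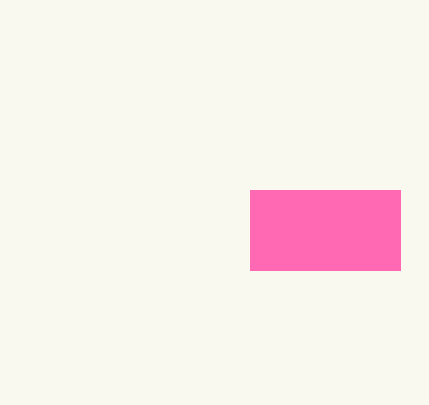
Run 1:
p = 250; q = 190; s = 400; t = 270; col = 'hotpink'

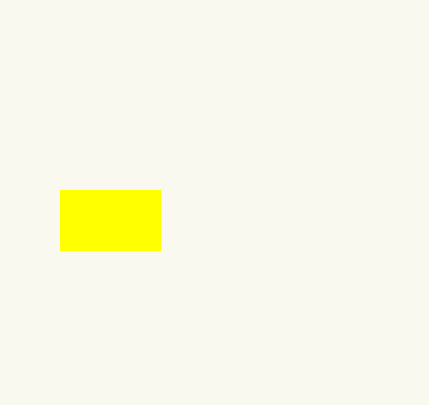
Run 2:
p = 60, q = 190, s = 160, t = 250, col = 'yellow'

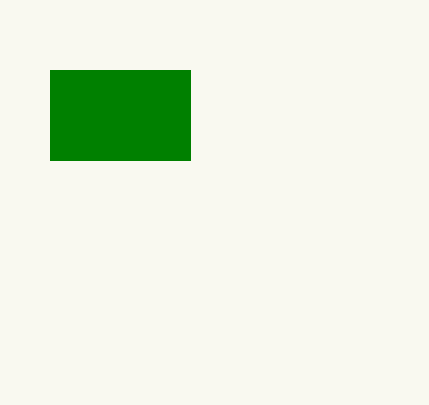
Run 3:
p = 50, q = 70, s = 190, t = 160, col = 'green'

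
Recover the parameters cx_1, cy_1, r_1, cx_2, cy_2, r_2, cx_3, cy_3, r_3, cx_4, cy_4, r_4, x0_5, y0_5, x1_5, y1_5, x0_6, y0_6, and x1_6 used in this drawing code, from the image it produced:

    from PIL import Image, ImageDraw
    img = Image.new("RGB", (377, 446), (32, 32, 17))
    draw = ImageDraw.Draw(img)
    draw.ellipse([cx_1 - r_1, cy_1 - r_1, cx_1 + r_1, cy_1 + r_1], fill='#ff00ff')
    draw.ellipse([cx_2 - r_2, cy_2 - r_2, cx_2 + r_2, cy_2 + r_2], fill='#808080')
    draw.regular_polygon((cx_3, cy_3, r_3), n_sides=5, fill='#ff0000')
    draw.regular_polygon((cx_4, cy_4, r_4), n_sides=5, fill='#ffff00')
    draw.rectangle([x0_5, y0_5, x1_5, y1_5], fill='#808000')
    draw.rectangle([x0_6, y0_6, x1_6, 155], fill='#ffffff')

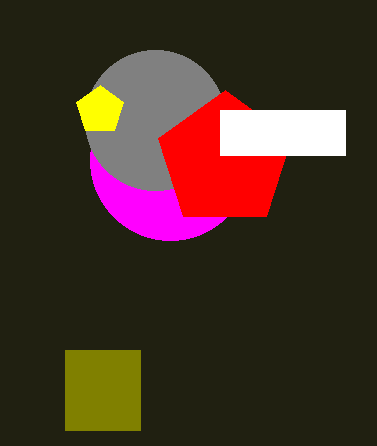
cx_1 = 170, cy_1 = 160, r_1 = 80, cx_2 = 155, cy_2 = 120, r_2 = 70, cx_3 = 225, cy_3 = 160, r_3 = 70, cx_4 = 100, cy_4 = 110, r_4 = 25, x0_5 = 65, y0_5 = 350, x1_5 = 140, y1_5 = 430, x0_6 = 220, y0_6 = 110, x1_6 = 345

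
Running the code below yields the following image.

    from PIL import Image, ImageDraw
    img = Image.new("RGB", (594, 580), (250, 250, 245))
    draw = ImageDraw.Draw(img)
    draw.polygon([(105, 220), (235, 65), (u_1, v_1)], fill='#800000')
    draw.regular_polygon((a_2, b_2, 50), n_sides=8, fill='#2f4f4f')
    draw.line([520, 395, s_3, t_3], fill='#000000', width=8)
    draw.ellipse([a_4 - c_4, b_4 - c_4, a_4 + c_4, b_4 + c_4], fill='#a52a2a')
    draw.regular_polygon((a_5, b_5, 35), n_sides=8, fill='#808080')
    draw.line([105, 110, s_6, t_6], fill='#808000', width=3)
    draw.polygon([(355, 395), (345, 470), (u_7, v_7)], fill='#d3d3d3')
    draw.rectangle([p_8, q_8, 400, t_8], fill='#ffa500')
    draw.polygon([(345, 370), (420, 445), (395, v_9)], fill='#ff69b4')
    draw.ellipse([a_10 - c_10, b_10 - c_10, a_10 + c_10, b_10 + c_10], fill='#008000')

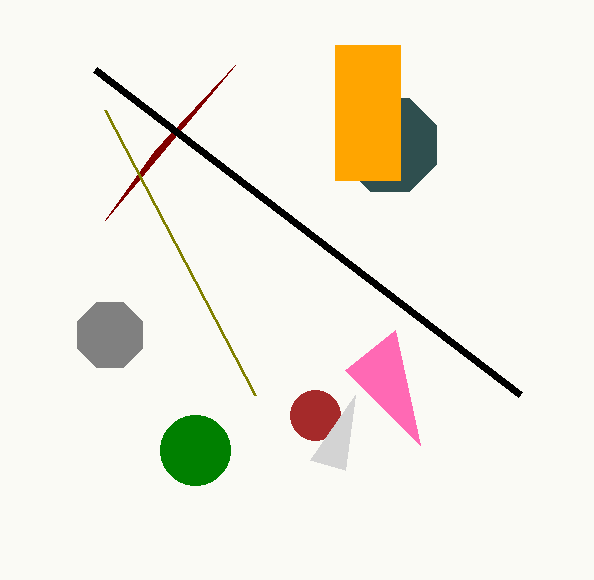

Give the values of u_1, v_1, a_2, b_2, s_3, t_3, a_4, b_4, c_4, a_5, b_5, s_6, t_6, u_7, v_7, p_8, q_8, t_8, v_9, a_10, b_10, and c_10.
u_1 = 155; v_1 = 150; a_2 = 390; b_2 = 145; s_3 = 95; t_3 = 70; a_4 = 315; b_4 = 415; c_4 = 25; a_5 = 110; b_5 = 335; s_6 = 255; t_6 = 395; u_7 = 310; v_7 = 460; p_8 = 335; q_8 = 45; t_8 = 180; v_9 = 330; a_10 = 195; b_10 = 450; c_10 = 35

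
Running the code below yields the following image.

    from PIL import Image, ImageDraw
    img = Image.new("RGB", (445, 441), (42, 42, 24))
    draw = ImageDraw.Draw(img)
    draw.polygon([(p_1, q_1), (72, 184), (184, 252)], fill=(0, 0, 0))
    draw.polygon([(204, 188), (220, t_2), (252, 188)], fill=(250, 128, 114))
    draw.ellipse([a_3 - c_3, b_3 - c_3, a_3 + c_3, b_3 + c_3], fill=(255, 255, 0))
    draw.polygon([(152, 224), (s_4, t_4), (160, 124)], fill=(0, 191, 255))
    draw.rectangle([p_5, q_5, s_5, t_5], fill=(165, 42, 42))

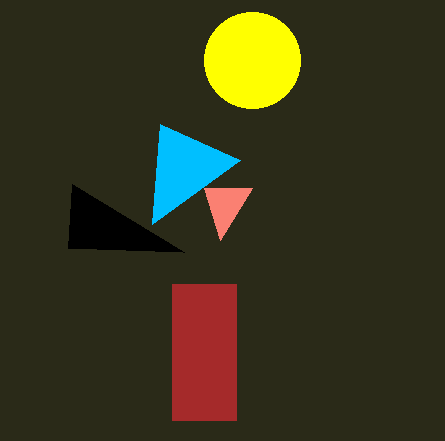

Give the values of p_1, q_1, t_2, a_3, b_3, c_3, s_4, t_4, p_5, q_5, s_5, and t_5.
p_1 = 68
q_1 = 248
t_2 = 240
a_3 = 252
b_3 = 60
c_3 = 48
s_4 = 240
t_4 = 160
p_5 = 172
q_5 = 284
s_5 = 236
t_5 = 420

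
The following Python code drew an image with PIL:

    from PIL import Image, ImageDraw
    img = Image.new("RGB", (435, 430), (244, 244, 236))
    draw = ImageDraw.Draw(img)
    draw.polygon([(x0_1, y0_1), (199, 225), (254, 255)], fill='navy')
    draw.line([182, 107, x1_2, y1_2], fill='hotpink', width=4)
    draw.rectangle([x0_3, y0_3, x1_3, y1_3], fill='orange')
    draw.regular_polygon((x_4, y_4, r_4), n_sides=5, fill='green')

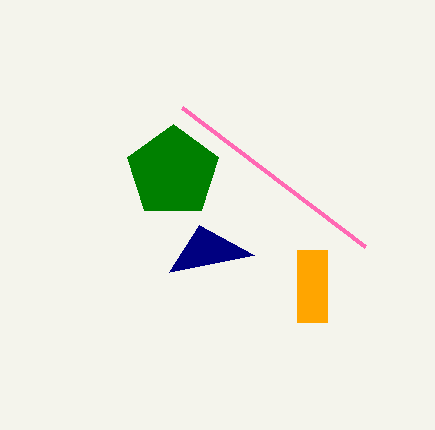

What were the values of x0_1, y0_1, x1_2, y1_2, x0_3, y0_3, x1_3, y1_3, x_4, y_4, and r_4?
x0_1 = 169; y0_1 = 272; x1_2 = 365; y1_2 = 246; x0_3 = 297; y0_3 = 250; x1_3 = 327; y1_3 = 322; x_4 = 173; y_4 = 172; r_4 = 48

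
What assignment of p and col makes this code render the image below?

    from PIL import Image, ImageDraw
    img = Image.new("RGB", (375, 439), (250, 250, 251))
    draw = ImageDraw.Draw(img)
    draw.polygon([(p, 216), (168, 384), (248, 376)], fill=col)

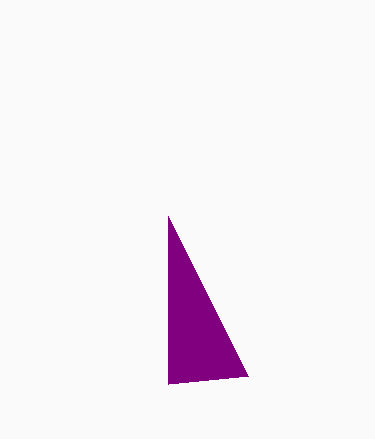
p = 168
col = 'purple'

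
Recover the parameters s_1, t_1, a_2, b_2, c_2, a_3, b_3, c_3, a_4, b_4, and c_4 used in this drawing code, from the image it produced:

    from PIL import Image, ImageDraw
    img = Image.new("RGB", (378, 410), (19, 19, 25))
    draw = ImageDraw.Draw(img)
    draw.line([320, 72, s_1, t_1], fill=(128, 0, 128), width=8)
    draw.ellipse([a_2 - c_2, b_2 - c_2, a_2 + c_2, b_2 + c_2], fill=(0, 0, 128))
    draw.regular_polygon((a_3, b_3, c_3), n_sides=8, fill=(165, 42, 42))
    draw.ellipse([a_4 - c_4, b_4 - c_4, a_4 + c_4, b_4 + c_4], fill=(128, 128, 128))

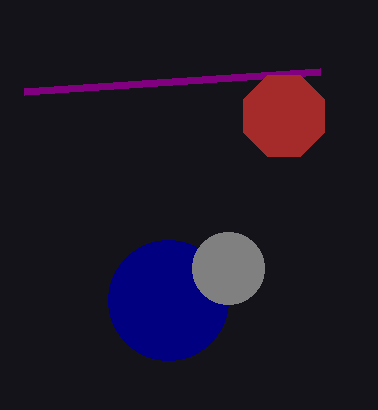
s_1 = 24
t_1 = 92
a_2 = 168
b_2 = 300
c_2 = 60
a_3 = 284
b_3 = 116
c_3 = 44
a_4 = 228
b_4 = 268
c_4 = 36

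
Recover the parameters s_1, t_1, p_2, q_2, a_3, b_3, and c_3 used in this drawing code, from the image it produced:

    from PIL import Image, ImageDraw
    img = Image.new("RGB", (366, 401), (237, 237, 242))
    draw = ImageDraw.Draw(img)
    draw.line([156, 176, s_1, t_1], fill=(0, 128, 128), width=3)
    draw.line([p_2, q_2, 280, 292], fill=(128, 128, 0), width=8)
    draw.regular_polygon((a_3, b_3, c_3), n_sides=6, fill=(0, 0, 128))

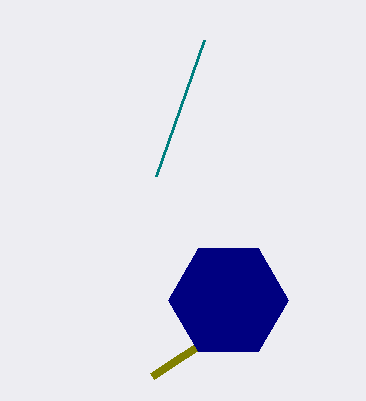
s_1 = 204
t_1 = 40
p_2 = 152
q_2 = 376
a_3 = 228
b_3 = 300
c_3 = 60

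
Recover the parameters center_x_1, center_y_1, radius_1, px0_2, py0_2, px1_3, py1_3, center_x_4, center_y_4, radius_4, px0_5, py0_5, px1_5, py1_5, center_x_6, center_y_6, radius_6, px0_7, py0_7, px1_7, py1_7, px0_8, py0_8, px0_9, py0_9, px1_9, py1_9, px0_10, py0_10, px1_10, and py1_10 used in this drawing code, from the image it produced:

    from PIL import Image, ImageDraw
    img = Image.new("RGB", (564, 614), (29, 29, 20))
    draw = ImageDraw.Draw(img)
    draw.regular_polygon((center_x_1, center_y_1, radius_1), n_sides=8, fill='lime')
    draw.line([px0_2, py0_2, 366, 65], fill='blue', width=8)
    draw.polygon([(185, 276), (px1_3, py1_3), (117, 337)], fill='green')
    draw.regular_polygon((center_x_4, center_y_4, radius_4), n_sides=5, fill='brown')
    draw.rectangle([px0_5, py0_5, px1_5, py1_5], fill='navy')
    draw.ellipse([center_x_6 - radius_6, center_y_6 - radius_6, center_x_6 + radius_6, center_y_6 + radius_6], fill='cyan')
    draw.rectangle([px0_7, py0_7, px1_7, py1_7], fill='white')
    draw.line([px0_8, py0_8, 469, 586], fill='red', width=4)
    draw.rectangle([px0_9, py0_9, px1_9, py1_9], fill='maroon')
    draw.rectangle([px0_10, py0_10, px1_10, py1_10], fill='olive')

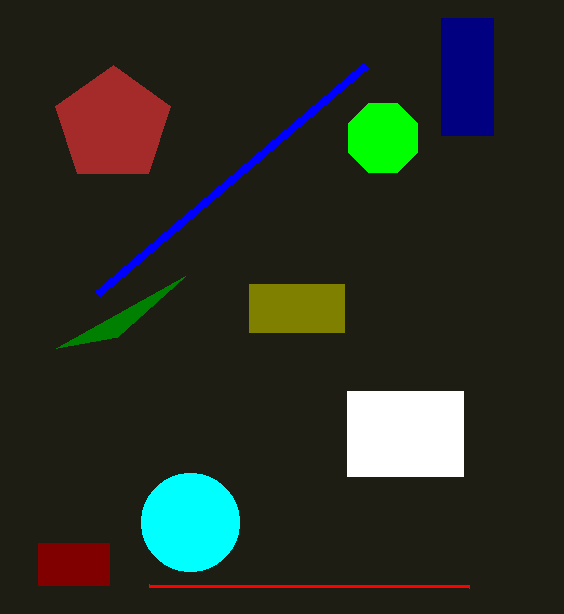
center_x_1 = 383, center_y_1 = 138, radius_1 = 37, px0_2 = 98, py0_2 = 293, px1_3 = 56, py1_3 = 348, center_x_4 = 113, center_y_4 = 125, radius_4 = 60, px0_5 = 441, py0_5 = 18, px1_5 = 493, py1_5 = 135, center_x_6 = 190, center_y_6 = 522, radius_6 = 49, px0_7 = 347, py0_7 = 391, px1_7 = 463, py1_7 = 476, px0_8 = 149, py0_8 = 585, px0_9 = 38, py0_9 = 543, px1_9 = 109, py1_9 = 585, px0_10 = 249, py0_10 = 284, px1_10 = 344, py1_10 = 332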